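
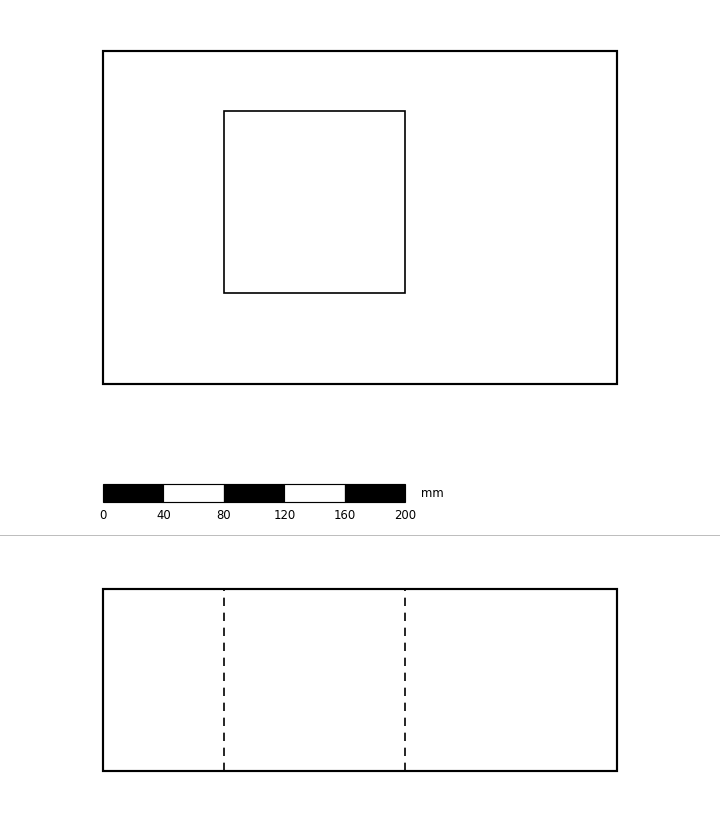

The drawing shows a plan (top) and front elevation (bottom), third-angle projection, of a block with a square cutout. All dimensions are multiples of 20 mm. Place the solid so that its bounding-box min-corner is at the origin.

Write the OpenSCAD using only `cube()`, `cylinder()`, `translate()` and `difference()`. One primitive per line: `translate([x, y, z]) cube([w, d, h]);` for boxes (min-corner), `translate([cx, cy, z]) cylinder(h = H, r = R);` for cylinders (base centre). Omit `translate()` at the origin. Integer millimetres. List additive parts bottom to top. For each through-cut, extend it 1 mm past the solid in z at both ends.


difference() {
  cube([340, 220, 120]);
  translate([80, 60, -1]) cube([120, 120, 122]);
}


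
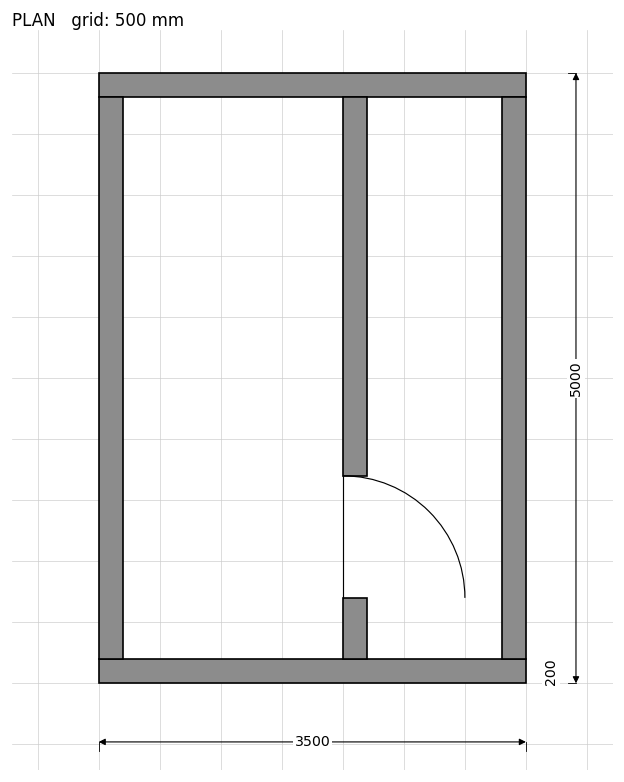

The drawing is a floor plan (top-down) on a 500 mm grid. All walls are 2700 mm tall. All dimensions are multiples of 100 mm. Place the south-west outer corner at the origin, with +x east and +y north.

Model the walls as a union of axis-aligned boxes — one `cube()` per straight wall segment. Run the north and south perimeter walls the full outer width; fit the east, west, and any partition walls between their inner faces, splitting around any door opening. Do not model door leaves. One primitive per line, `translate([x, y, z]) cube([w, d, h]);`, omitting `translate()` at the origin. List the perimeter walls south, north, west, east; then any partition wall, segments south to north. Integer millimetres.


cube([3500, 200, 2700]);
translate([0, 4800, 0]) cube([3500, 200, 2700]);
translate([0, 200, 0]) cube([200, 4600, 2700]);
translate([3300, 200, 0]) cube([200, 4600, 2700]);
translate([2000, 200, 0]) cube([200, 500, 2700]);
translate([2000, 1700, 0]) cube([200, 3100, 2700]);


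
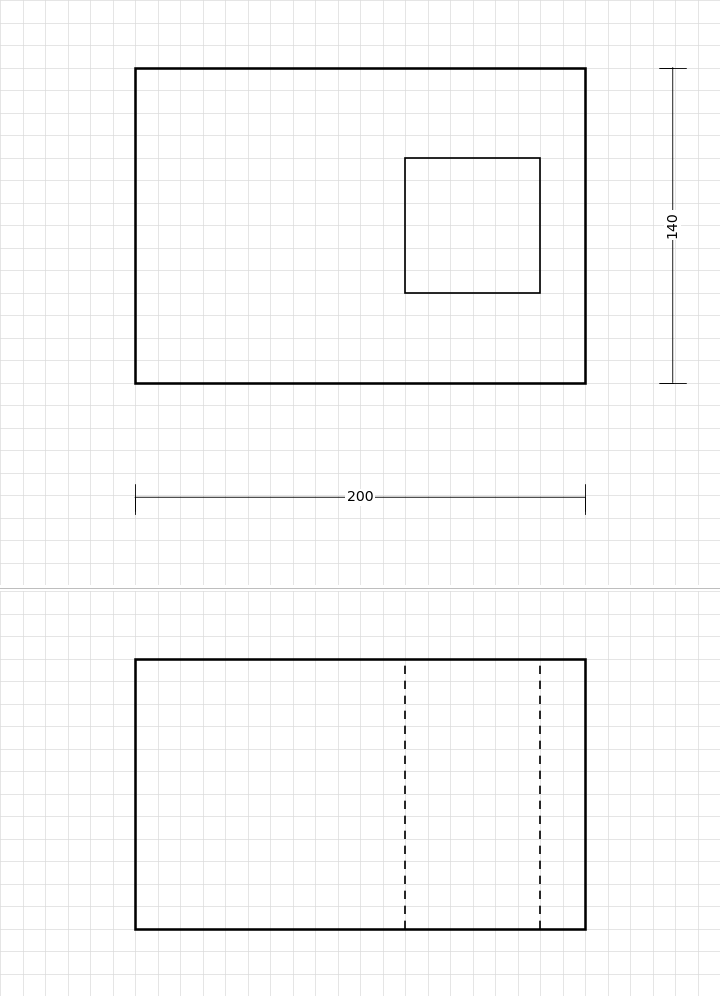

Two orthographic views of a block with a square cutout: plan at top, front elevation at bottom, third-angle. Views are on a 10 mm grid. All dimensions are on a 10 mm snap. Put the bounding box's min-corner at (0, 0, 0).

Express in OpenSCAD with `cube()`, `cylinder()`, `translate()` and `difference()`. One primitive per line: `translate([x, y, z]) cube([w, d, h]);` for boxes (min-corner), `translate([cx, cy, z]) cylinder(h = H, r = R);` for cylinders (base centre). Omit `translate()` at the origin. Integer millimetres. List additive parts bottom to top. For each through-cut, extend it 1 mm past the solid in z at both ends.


difference() {
  cube([200, 140, 120]);
  translate([120, 40, -1]) cube([60, 60, 122]);
}


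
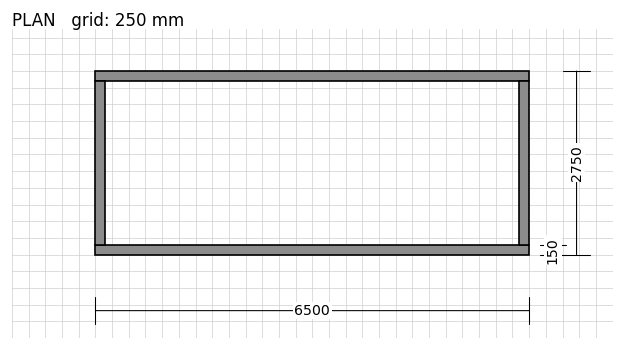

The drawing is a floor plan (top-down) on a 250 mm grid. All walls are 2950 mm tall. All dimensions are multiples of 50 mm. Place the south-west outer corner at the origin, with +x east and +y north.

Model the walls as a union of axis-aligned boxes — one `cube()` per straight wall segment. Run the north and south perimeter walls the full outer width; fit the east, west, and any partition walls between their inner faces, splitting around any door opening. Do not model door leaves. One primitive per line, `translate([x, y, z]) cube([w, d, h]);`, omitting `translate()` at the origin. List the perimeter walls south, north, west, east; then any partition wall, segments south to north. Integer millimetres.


cube([6500, 150, 2950]);
translate([0, 2600, 0]) cube([6500, 150, 2950]);
translate([0, 150, 0]) cube([150, 2450, 2950]);
translate([6350, 150, 0]) cube([150, 2450, 2950]);


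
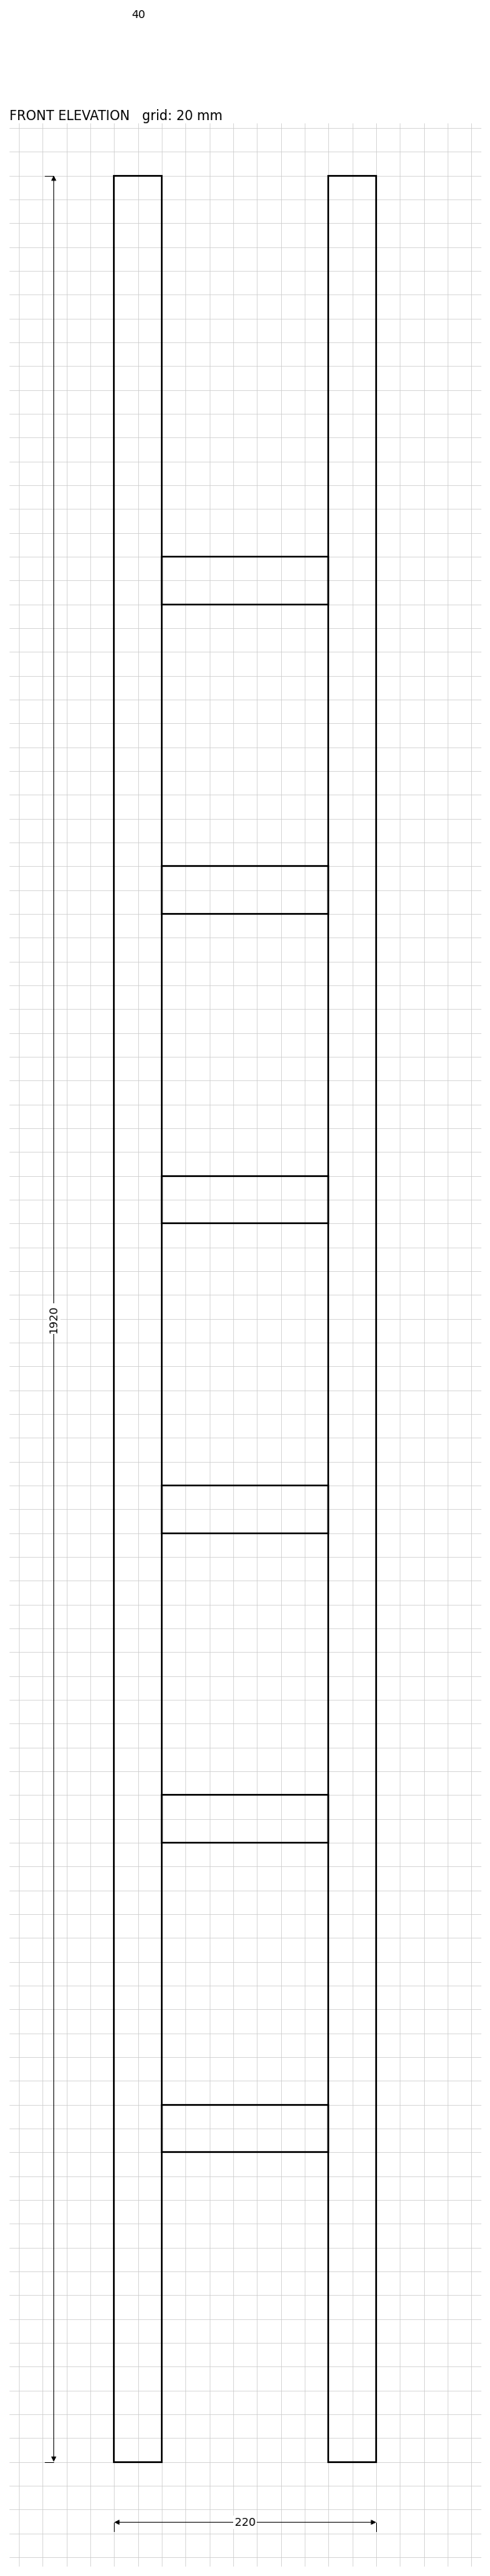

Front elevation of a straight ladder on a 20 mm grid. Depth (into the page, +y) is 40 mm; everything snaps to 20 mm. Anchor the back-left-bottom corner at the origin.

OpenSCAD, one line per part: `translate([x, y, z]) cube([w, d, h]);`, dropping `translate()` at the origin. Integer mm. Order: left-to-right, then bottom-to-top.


cube([40, 40, 1920]);
translate([40, 0, 260]) cube([140, 40, 40]);
translate([40, 0, 520]) cube([140, 40, 40]);
translate([40, 0, 780]) cube([140, 40, 40]);
translate([40, 0, 1040]) cube([140, 40, 40]);
translate([40, 0, 1300]) cube([140, 40, 40]);
translate([40, 0, 1560]) cube([140, 40, 40]);
translate([180, 0, 0]) cube([40, 40, 1920]);


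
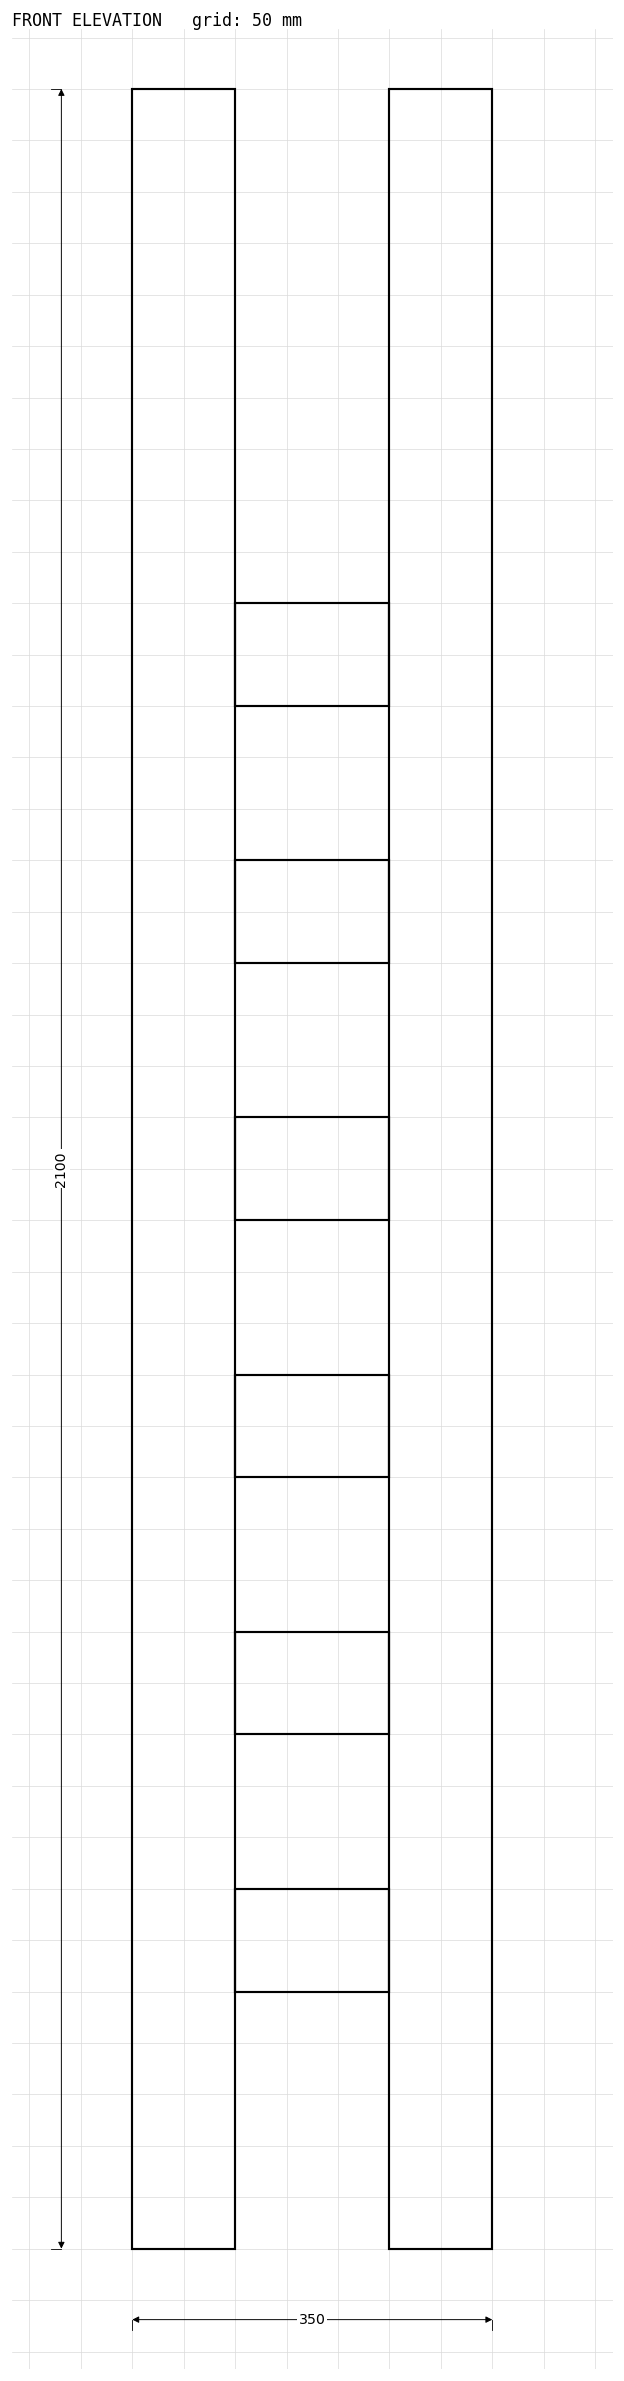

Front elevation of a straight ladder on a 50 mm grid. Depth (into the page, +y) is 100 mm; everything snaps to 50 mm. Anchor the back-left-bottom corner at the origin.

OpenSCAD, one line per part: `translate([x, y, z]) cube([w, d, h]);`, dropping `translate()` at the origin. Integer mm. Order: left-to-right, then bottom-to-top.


cube([100, 100, 2100]);
translate([100, 0, 250]) cube([150, 100, 100]);
translate([100, 0, 500]) cube([150, 100, 100]);
translate([100, 0, 750]) cube([150, 100, 100]);
translate([100, 0, 1000]) cube([150, 100, 100]);
translate([100, 0, 1250]) cube([150, 100, 100]);
translate([100, 0, 1500]) cube([150, 100, 100]);
translate([250, 0, 0]) cube([100, 100, 2100]);


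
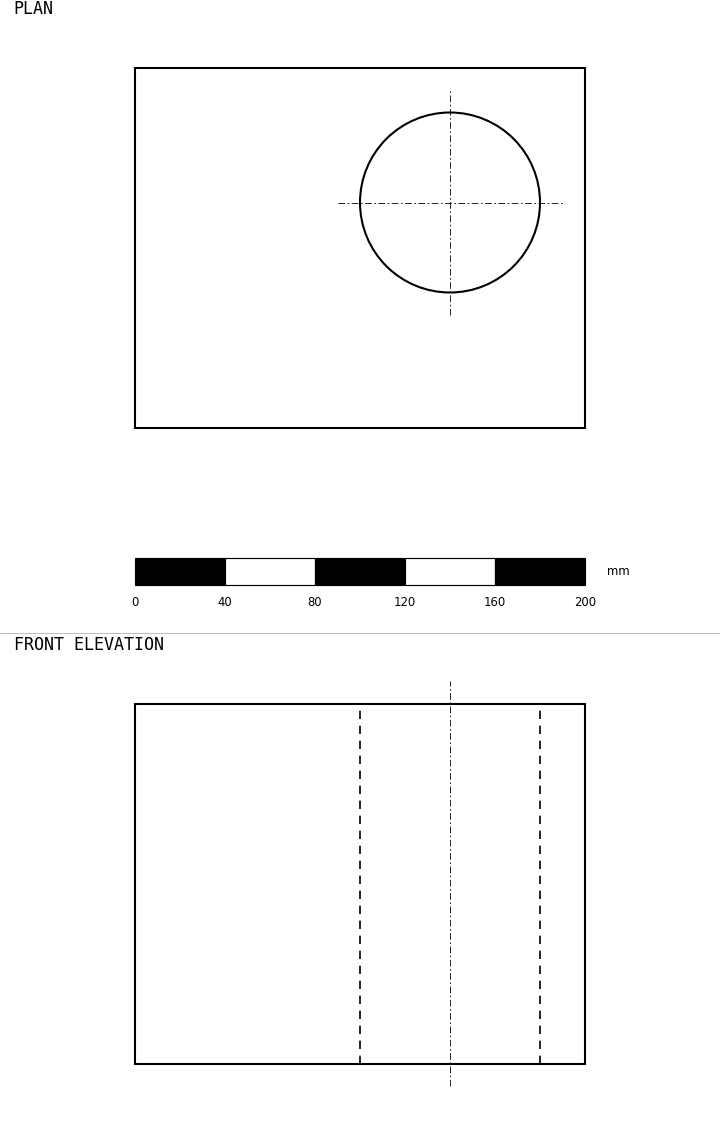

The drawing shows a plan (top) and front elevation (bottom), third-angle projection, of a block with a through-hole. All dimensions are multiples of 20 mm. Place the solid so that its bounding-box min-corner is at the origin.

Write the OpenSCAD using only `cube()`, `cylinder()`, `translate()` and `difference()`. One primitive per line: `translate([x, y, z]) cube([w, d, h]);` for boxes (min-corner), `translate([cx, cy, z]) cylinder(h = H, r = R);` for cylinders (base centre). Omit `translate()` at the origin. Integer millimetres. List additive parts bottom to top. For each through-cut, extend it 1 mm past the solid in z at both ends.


difference() {
  cube([200, 160, 160]);
  translate([140, 100, -1]) cylinder(h = 162, r = 40);
}


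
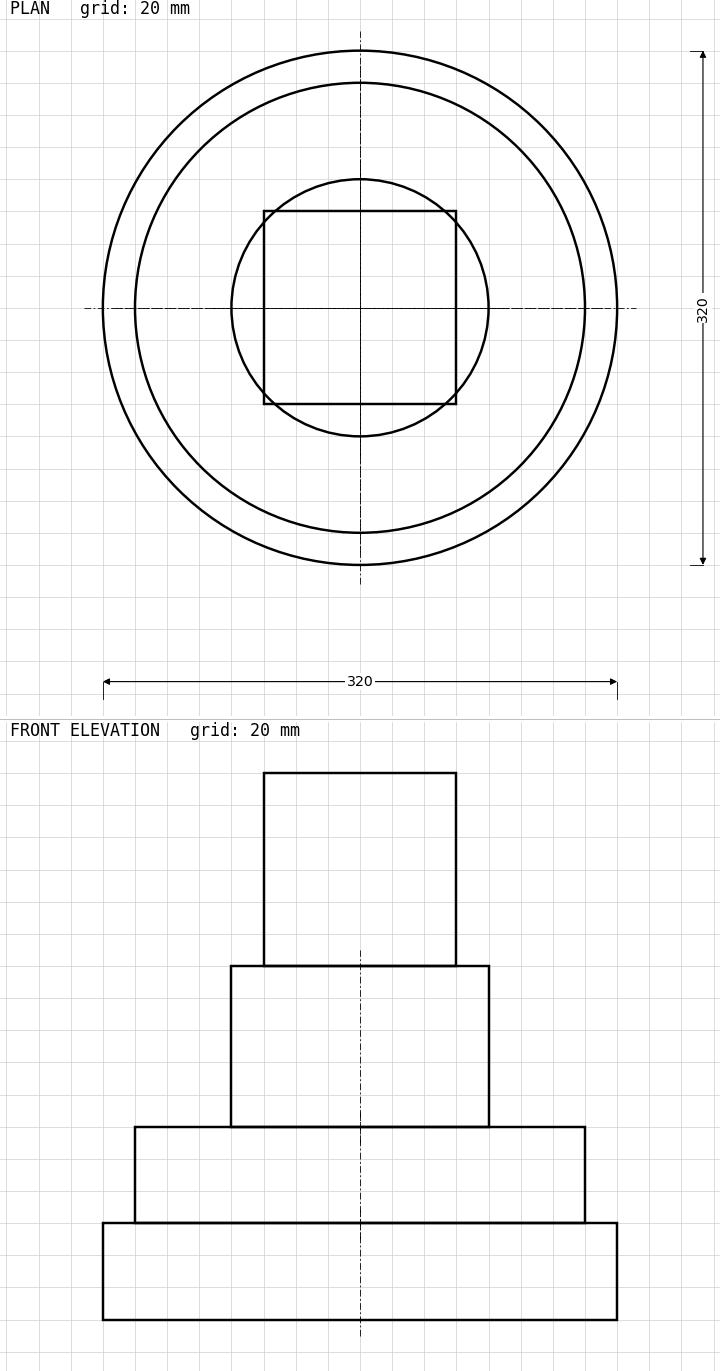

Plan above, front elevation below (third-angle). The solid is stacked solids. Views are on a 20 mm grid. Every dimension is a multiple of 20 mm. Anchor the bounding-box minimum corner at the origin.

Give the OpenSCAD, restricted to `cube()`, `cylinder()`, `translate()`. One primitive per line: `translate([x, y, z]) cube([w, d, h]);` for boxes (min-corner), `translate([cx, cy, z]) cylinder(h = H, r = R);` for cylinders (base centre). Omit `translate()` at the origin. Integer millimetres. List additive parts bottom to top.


translate([160, 160, 0]) cylinder(h = 60, r = 160);
translate([160, 160, 60]) cylinder(h = 60, r = 140);
translate([160, 160, 120]) cylinder(h = 100, r = 80);
translate([100, 100, 220]) cube([120, 120, 120]);


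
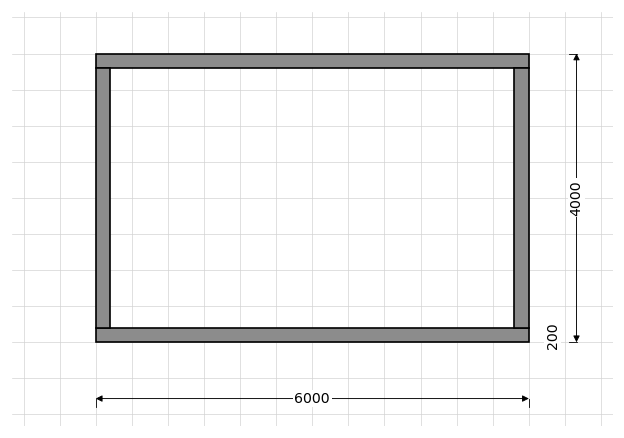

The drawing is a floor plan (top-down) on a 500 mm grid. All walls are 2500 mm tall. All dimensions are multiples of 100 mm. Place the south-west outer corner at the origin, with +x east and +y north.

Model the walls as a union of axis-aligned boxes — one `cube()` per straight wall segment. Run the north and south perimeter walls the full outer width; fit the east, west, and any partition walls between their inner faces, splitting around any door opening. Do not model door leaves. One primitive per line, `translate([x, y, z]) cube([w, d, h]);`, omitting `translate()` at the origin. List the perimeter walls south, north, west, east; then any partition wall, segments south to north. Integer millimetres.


cube([6000, 200, 2500]);
translate([0, 3800, 0]) cube([6000, 200, 2500]);
translate([0, 200, 0]) cube([200, 3600, 2500]);
translate([5800, 200, 0]) cube([200, 3600, 2500]);


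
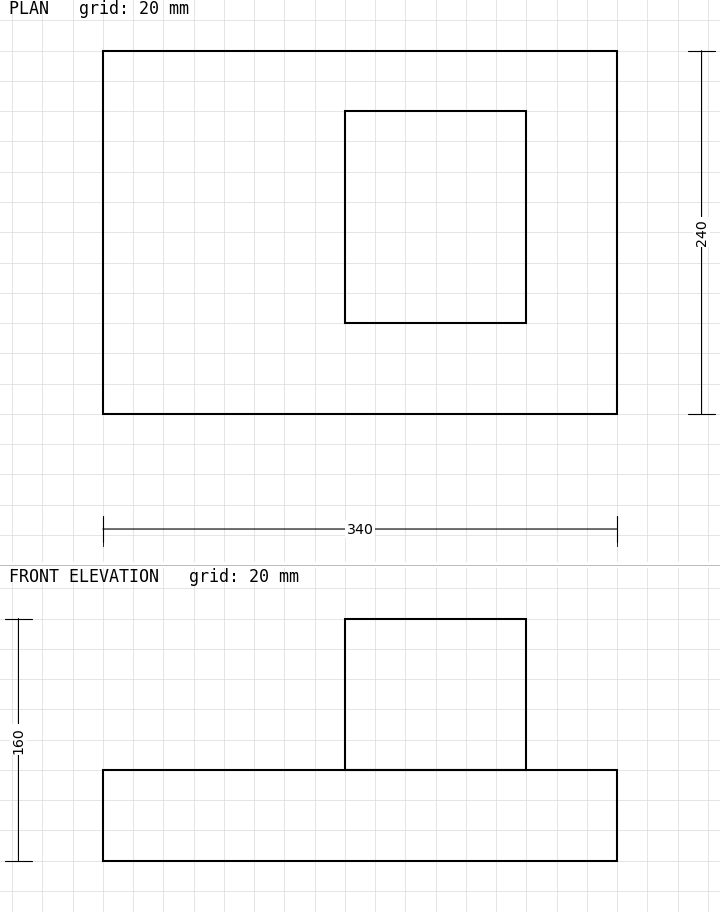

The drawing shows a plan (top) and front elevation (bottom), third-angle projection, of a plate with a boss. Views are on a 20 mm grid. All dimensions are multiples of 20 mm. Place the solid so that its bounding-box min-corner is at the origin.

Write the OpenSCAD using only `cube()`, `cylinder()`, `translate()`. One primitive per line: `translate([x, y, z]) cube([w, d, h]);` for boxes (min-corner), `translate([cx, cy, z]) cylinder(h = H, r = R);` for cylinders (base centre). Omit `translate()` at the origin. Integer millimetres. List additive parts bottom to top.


cube([340, 240, 60]);
translate([160, 60, 60]) cube([120, 140, 100]);


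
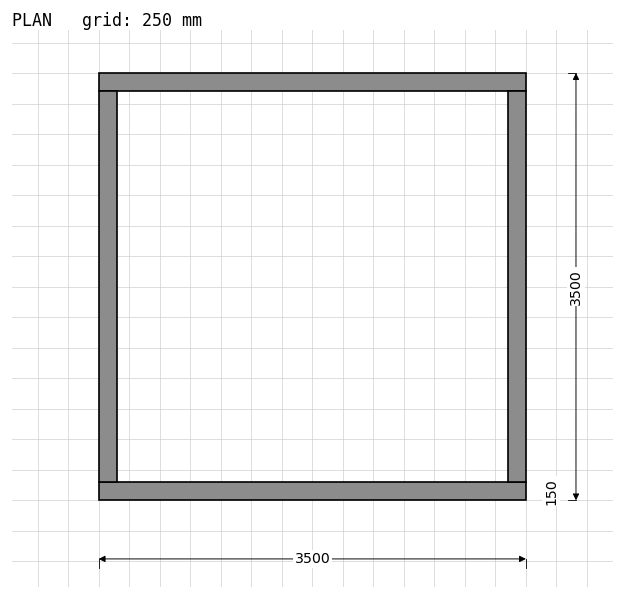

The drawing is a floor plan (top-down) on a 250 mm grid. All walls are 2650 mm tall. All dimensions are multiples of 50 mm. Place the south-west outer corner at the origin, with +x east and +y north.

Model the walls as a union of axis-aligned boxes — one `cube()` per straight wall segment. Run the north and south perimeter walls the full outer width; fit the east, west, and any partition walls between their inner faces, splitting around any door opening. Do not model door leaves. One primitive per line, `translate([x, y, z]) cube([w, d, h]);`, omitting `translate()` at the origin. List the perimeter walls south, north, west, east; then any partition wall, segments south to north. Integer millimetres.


cube([3500, 150, 2650]);
translate([0, 3350, 0]) cube([3500, 150, 2650]);
translate([0, 150, 0]) cube([150, 3200, 2650]);
translate([3350, 150, 0]) cube([150, 3200, 2650]);


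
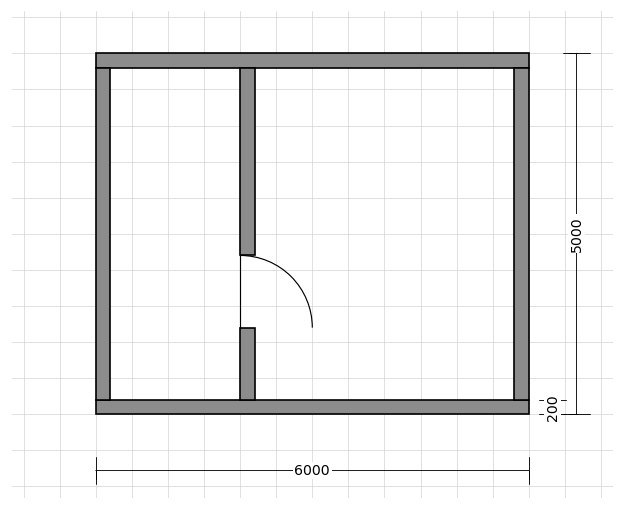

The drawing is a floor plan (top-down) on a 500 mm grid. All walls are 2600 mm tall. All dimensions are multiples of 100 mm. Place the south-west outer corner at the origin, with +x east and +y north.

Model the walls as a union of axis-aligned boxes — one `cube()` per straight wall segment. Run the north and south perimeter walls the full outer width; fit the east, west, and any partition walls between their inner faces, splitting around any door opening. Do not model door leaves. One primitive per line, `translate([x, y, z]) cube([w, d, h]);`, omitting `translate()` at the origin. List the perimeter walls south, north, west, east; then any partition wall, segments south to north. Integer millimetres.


cube([6000, 200, 2600]);
translate([0, 4800, 0]) cube([6000, 200, 2600]);
translate([0, 200, 0]) cube([200, 4600, 2600]);
translate([5800, 200, 0]) cube([200, 4600, 2600]);
translate([2000, 200, 0]) cube([200, 1000, 2600]);
translate([2000, 2200, 0]) cube([200, 2600, 2600]);


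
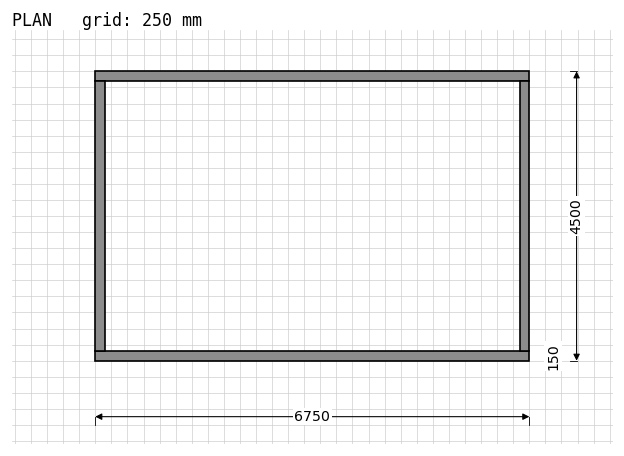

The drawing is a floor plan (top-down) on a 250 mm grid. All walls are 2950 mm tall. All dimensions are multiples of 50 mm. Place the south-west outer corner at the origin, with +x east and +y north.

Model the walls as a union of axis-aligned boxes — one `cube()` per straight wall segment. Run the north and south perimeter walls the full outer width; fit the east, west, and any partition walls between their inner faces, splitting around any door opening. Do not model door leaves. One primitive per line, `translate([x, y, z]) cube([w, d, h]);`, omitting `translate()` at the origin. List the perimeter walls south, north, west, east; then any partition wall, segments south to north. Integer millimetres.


cube([6750, 150, 2950]);
translate([0, 4350, 0]) cube([6750, 150, 2950]);
translate([0, 150, 0]) cube([150, 4200, 2950]);
translate([6600, 150, 0]) cube([150, 4200, 2950]);


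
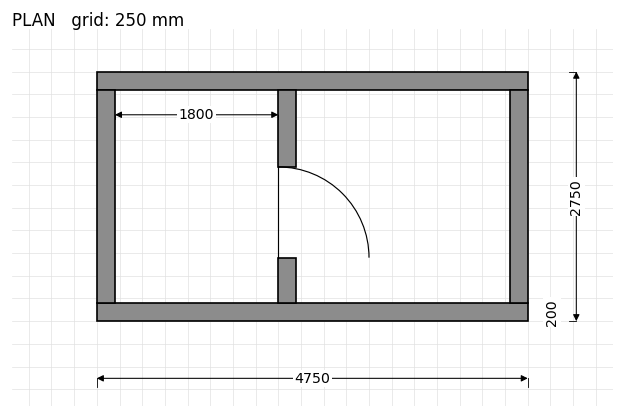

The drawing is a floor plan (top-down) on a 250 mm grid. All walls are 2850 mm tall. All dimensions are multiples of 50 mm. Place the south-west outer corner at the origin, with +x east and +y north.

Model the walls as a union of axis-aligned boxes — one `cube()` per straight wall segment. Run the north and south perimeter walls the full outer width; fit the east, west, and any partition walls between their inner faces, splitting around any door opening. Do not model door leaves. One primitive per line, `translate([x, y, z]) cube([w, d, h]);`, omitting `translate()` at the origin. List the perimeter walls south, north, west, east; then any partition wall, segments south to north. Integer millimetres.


cube([4750, 200, 2850]);
translate([0, 2550, 0]) cube([4750, 200, 2850]);
translate([0, 200, 0]) cube([200, 2350, 2850]);
translate([4550, 200, 0]) cube([200, 2350, 2850]);
translate([2000, 200, 0]) cube([200, 500, 2850]);
translate([2000, 1700, 0]) cube([200, 850, 2850]);


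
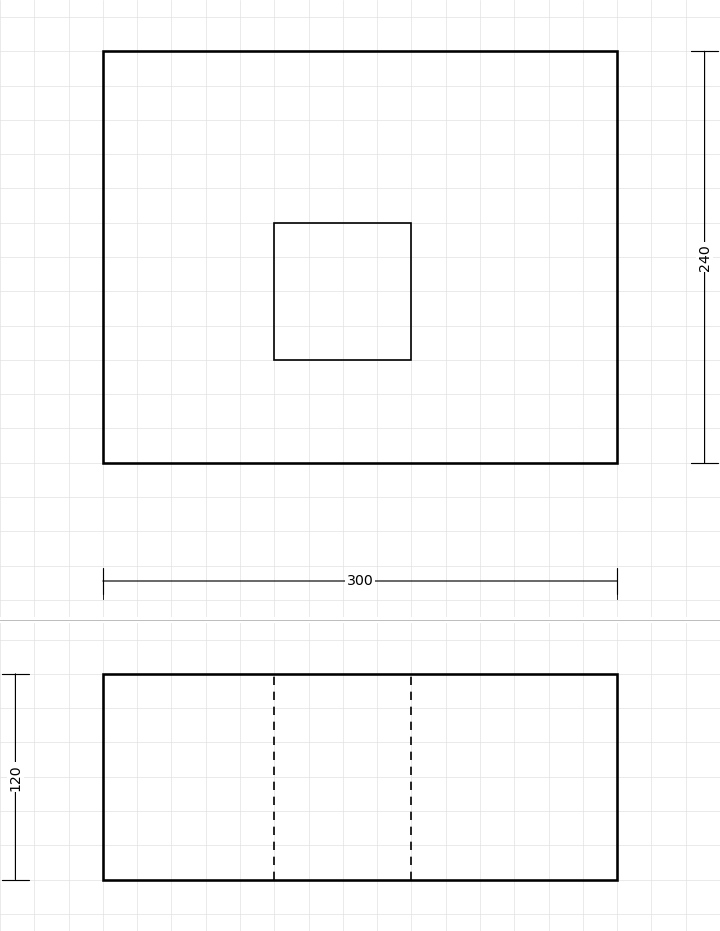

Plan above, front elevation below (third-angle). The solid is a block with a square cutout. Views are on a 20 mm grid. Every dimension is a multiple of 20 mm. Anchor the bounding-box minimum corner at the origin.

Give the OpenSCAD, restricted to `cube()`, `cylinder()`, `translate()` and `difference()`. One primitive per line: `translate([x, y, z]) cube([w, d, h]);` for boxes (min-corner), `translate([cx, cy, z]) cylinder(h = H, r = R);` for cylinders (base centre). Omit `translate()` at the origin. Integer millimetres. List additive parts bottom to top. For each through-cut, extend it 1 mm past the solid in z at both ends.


difference() {
  cube([300, 240, 120]);
  translate([100, 60, -1]) cube([80, 80, 122]);
}


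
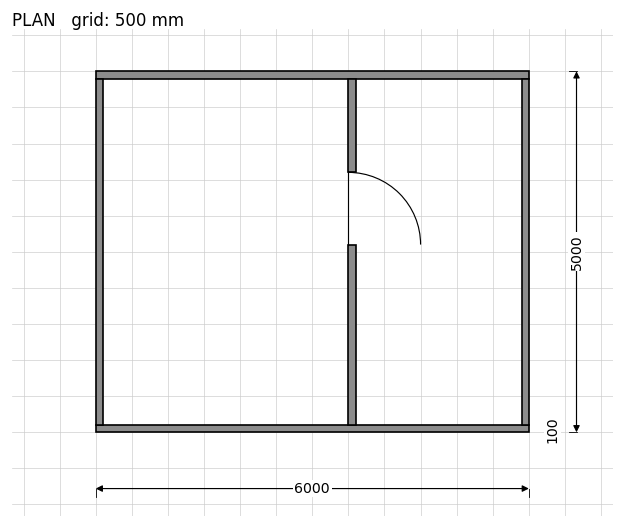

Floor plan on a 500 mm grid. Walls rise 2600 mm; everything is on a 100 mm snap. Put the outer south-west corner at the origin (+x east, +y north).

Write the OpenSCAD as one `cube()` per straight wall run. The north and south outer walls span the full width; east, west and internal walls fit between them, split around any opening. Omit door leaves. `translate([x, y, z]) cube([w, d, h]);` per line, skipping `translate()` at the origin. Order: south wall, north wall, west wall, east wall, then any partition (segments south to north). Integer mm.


cube([6000, 100, 2600]);
translate([0, 4900, 0]) cube([6000, 100, 2600]);
translate([0, 100, 0]) cube([100, 4800, 2600]);
translate([5900, 100, 0]) cube([100, 4800, 2600]);
translate([3500, 100, 0]) cube([100, 2500, 2600]);
translate([3500, 3600, 0]) cube([100, 1300, 2600]);


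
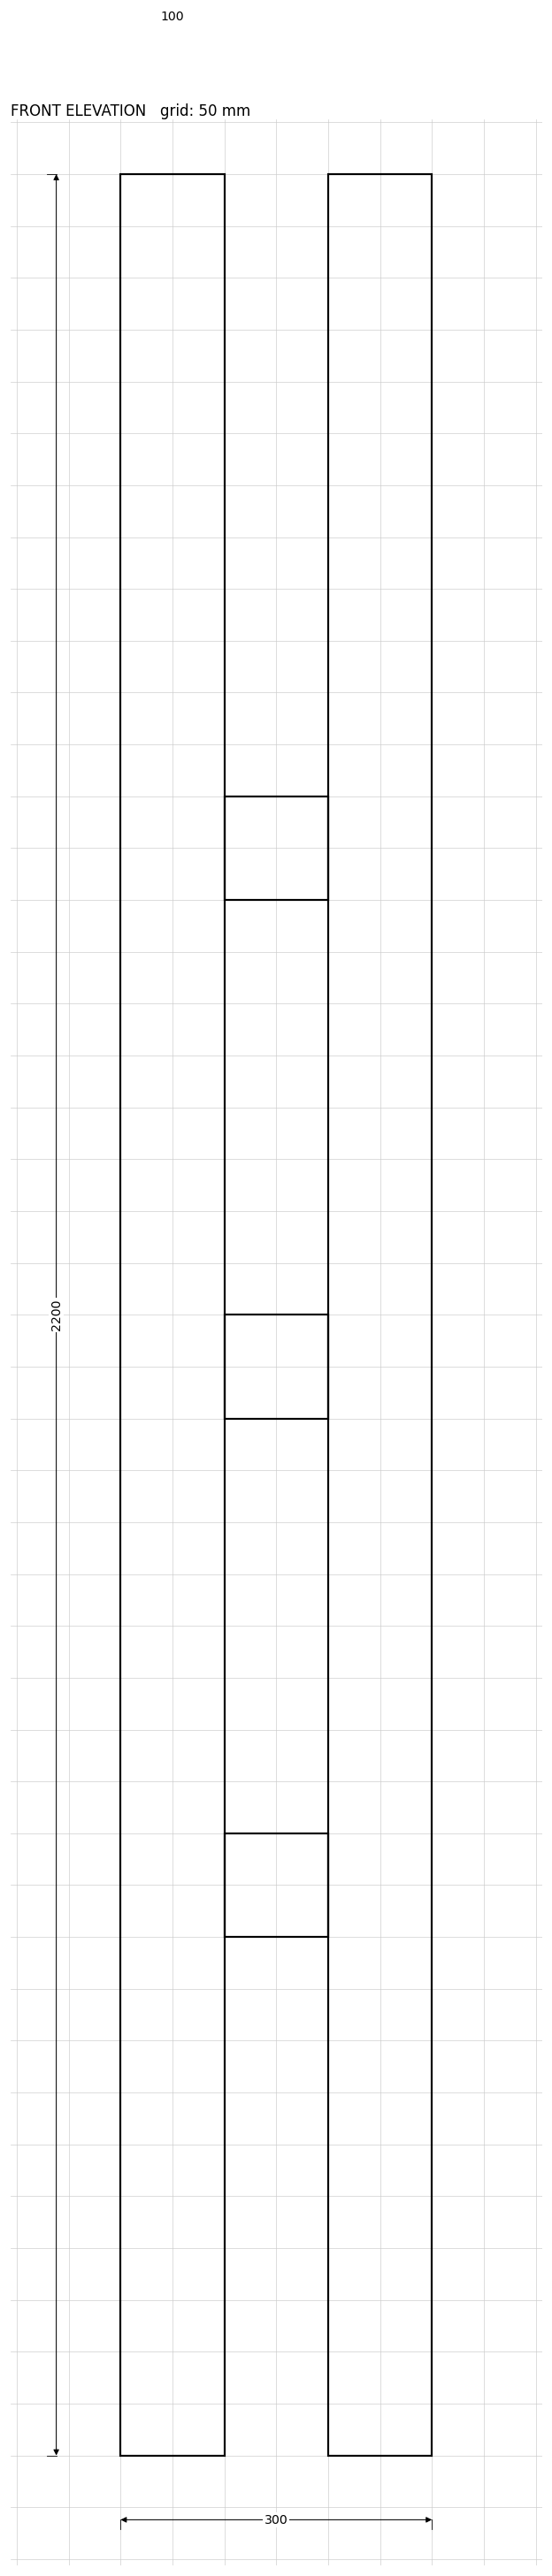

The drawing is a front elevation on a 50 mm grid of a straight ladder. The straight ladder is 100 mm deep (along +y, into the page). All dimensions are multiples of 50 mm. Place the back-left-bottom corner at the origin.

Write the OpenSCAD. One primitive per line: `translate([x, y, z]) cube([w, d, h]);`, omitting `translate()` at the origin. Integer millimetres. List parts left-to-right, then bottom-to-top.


cube([100, 100, 2200]);
translate([100, 0, 500]) cube([100, 100, 100]);
translate([100, 0, 1000]) cube([100, 100, 100]);
translate([100, 0, 1500]) cube([100, 100, 100]);
translate([200, 0, 0]) cube([100, 100, 2200]);


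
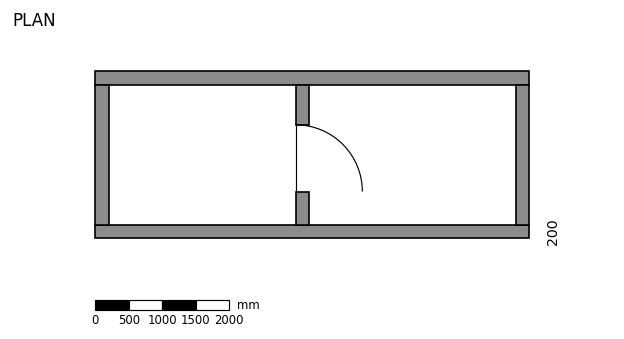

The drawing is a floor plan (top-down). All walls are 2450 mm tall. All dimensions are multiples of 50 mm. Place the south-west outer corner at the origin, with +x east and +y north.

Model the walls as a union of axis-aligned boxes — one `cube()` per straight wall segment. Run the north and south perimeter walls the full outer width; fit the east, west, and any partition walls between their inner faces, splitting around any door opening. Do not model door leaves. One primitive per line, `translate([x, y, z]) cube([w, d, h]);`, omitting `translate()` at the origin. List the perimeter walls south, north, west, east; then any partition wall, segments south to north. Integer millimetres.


cube([6500, 200, 2450]);
translate([0, 2300, 0]) cube([6500, 200, 2450]);
translate([0, 200, 0]) cube([200, 2100, 2450]);
translate([6300, 200, 0]) cube([200, 2100, 2450]);
translate([3000, 200, 0]) cube([200, 500, 2450]);
translate([3000, 1700, 0]) cube([200, 600, 2450]);


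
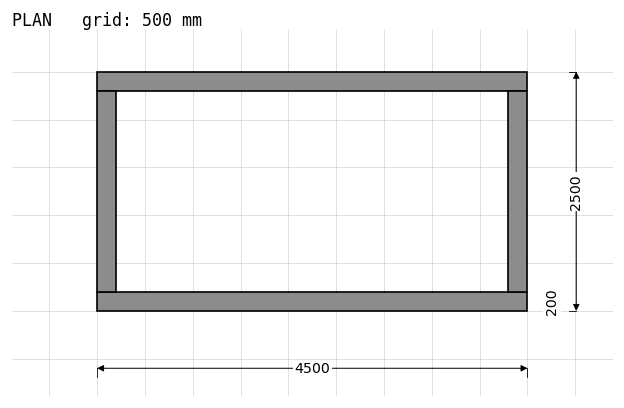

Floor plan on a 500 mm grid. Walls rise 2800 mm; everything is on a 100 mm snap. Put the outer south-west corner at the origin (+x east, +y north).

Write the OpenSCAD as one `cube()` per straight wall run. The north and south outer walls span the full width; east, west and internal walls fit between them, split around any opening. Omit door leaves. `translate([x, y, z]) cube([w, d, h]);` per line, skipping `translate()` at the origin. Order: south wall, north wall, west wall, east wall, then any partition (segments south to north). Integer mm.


cube([4500, 200, 2800]);
translate([0, 2300, 0]) cube([4500, 200, 2800]);
translate([0, 200, 0]) cube([200, 2100, 2800]);
translate([4300, 200, 0]) cube([200, 2100, 2800]);


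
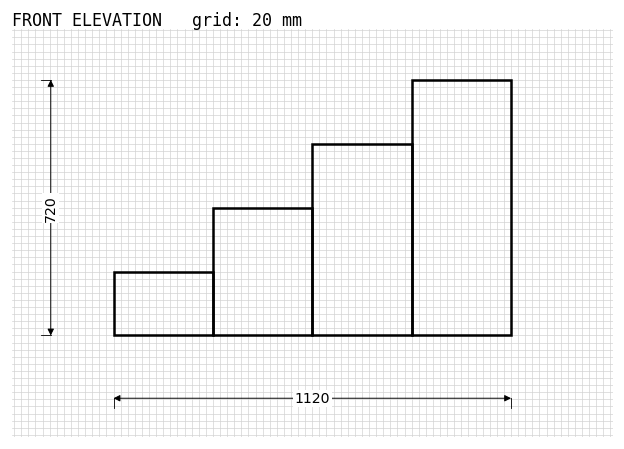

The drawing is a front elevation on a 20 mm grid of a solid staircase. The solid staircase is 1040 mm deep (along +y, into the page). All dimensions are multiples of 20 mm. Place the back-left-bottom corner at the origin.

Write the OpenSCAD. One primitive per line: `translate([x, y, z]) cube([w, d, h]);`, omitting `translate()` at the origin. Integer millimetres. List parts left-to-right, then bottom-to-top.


cube([280, 1040, 180]);
translate([280, 0, 0]) cube([280, 1040, 360]);
translate([560, 0, 0]) cube([280, 1040, 540]);
translate([840, 0, 0]) cube([280, 1040, 720]);


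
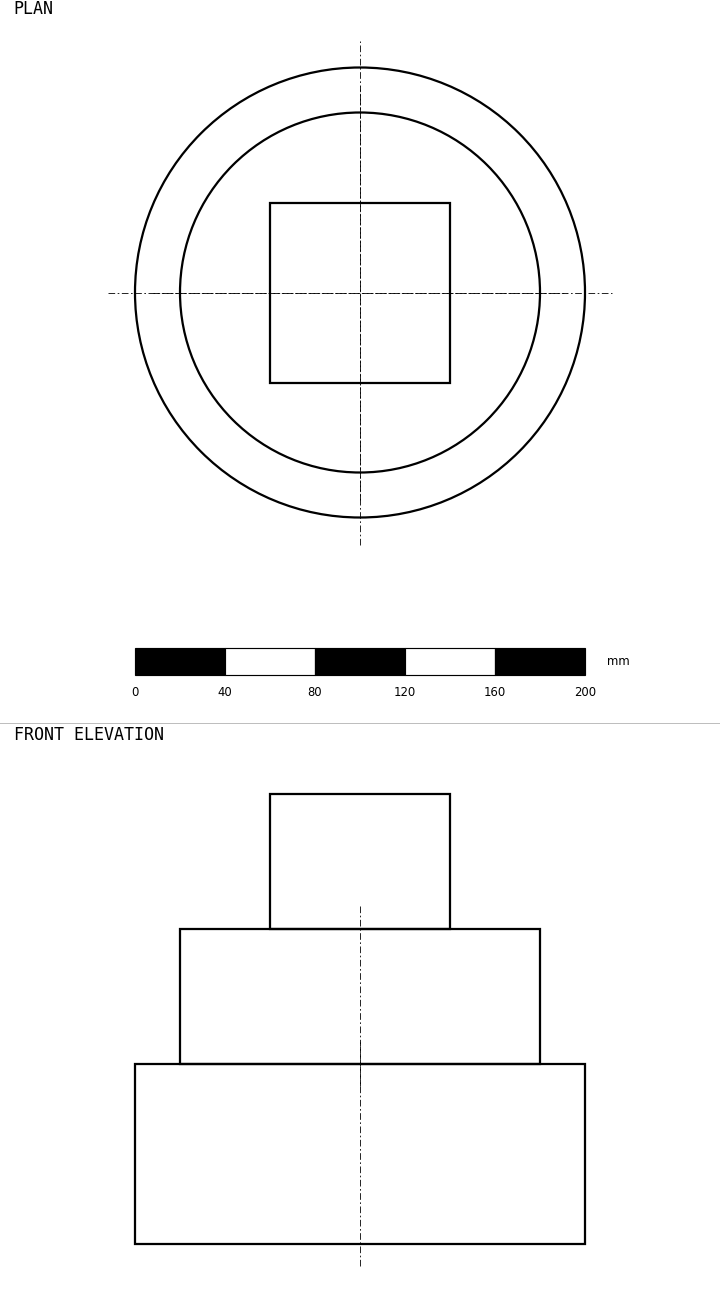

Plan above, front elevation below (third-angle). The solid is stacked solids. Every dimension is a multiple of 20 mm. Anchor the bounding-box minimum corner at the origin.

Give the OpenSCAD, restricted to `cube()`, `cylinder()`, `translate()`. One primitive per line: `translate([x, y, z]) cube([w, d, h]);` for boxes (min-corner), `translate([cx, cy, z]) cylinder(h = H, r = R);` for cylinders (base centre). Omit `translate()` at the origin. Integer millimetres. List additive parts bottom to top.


translate([100, 100, 0]) cylinder(h = 80, r = 100);
translate([100, 100, 80]) cylinder(h = 60, r = 80);
translate([60, 60, 140]) cube([80, 80, 60]);


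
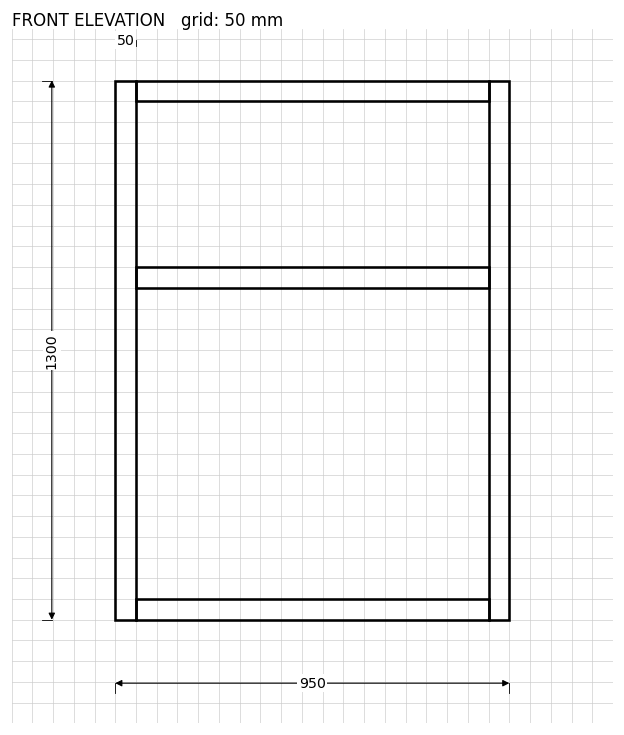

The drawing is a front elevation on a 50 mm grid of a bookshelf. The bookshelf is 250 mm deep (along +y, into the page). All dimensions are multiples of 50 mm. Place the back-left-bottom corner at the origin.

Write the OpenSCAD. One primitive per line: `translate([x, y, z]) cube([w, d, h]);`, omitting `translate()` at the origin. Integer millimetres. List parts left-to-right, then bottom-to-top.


cube([50, 250, 1300]);
translate([50, 0, 0]) cube([850, 250, 50]);
translate([50, 0, 800]) cube([850, 250, 50]);
translate([50, 0, 1250]) cube([850, 250, 50]);
translate([900, 0, 0]) cube([50, 250, 1300]);


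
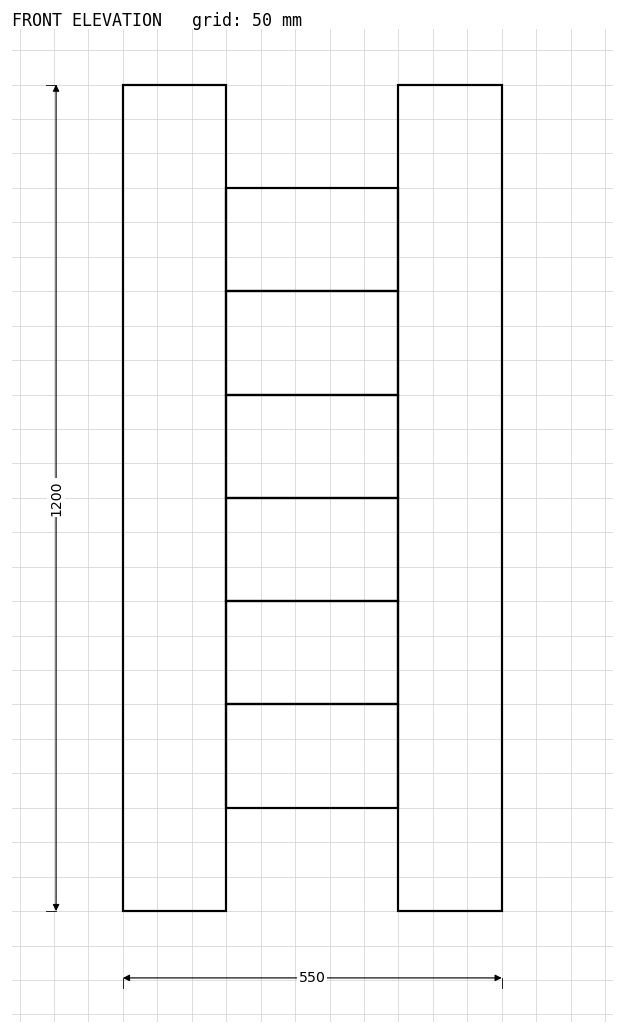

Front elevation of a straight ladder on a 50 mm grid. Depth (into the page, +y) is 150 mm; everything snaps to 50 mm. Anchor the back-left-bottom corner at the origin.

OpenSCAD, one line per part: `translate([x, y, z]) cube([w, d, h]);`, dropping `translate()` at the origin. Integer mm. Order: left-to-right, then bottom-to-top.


cube([150, 150, 1200]);
translate([150, 0, 150]) cube([250, 150, 150]);
translate([150, 0, 300]) cube([250, 150, 150]);
translate([150, 0, 450]) cube([250, 150, 150]);
translate([150, 0, 600]) cube([250, 150, 150]);
translate([150, 0, 750]) cube([250, 150, 150]);
translate([150, 0, 900]) cube([250, 150, 150]);
translate([400, 0, 0]) cube([150, 150, 1200]);


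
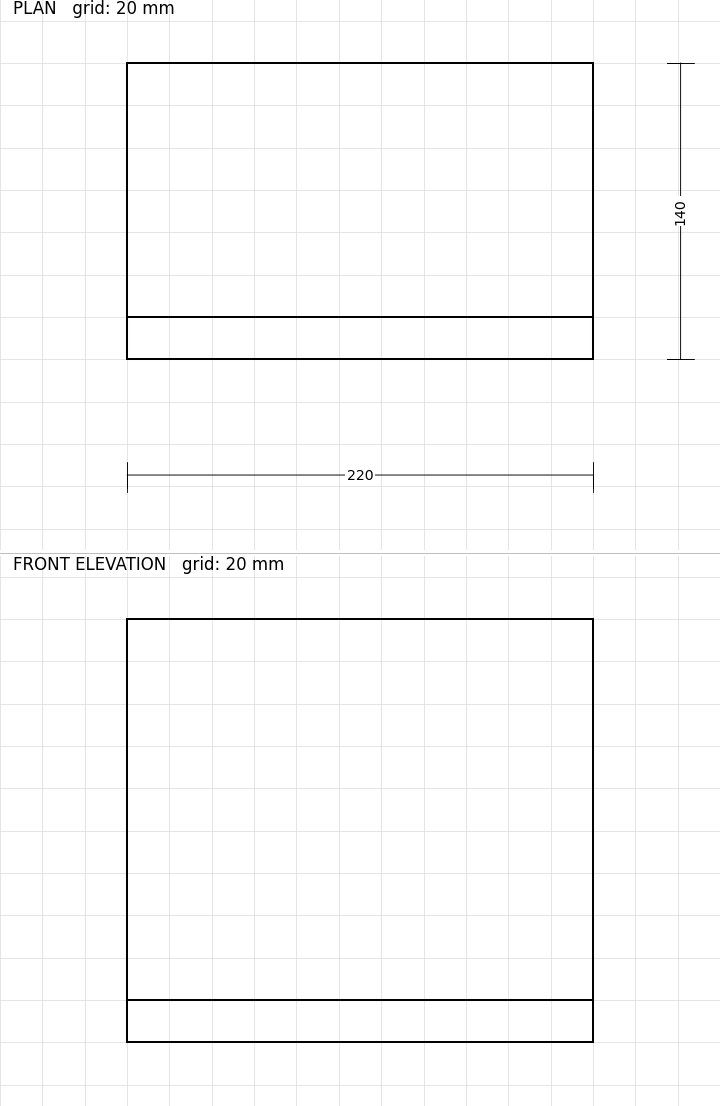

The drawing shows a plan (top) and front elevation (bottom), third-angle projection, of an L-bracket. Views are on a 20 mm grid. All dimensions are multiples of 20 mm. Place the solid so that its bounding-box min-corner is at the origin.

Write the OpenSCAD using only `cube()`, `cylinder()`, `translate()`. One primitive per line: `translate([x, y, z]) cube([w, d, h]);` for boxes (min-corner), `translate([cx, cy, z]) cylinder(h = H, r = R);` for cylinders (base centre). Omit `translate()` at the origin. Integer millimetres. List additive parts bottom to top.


cube([220, 140, 20]);
translate([0, 0, 20]) cube([220, 20, 180]);


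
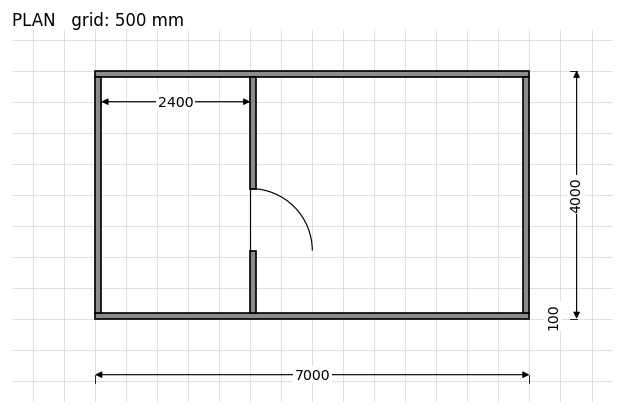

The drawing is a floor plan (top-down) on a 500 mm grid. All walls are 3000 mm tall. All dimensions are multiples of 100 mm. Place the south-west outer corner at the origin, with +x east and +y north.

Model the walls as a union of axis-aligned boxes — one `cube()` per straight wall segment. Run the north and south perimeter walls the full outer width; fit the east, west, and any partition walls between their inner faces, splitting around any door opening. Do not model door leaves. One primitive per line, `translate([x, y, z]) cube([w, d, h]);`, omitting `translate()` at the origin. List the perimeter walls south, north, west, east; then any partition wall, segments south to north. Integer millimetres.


cube([7000, 100, 3000]);
translate([0, 3900, 0]) cube([7000, 100, 3000]);
translate([0, 100, 0]) cube([100, 3800, 3000]);
translate([6900, 100, 0]) cube([100, 3800, 3000]);
translate([2500, 100, 0]) cube([100, 1000, 3000]);
translate([2500, 2100, 0]) cube([100, 1800, 3000]);


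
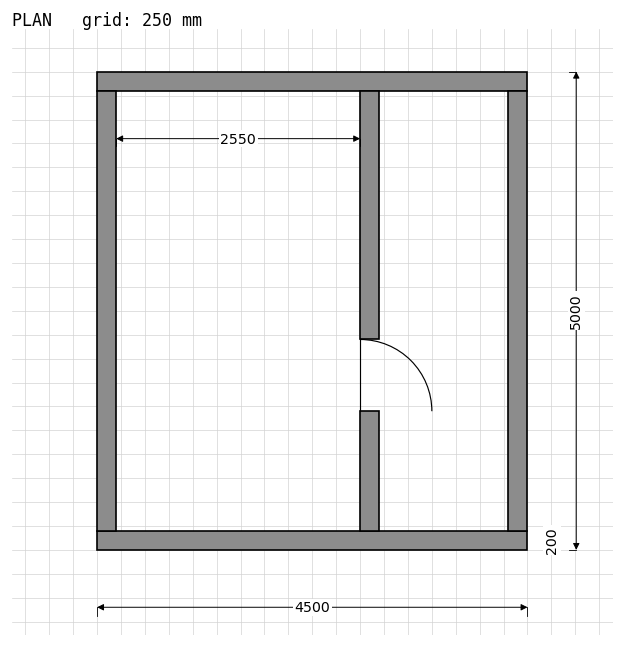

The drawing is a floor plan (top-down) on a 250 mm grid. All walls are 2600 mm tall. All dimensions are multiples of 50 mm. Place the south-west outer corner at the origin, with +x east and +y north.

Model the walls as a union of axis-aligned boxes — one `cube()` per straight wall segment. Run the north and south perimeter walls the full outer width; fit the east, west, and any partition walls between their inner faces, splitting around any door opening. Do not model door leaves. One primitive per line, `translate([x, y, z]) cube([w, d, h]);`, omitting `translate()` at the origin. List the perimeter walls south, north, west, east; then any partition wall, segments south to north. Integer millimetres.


cube([4500, 200, 2600]);
translate([0, 4800, 0]) cube([4500, 200, 2600]);
translate([0, 200, 0]) cube([200, 4600, 2600]);
translate([4300, 200, 0]) cube([200, 4600, 2600]);
translate([2750, 200, 0]) cube([200, 1250, 2600]);
translate([2750, 2200, 0]) cube([200, 2600, 2600]);


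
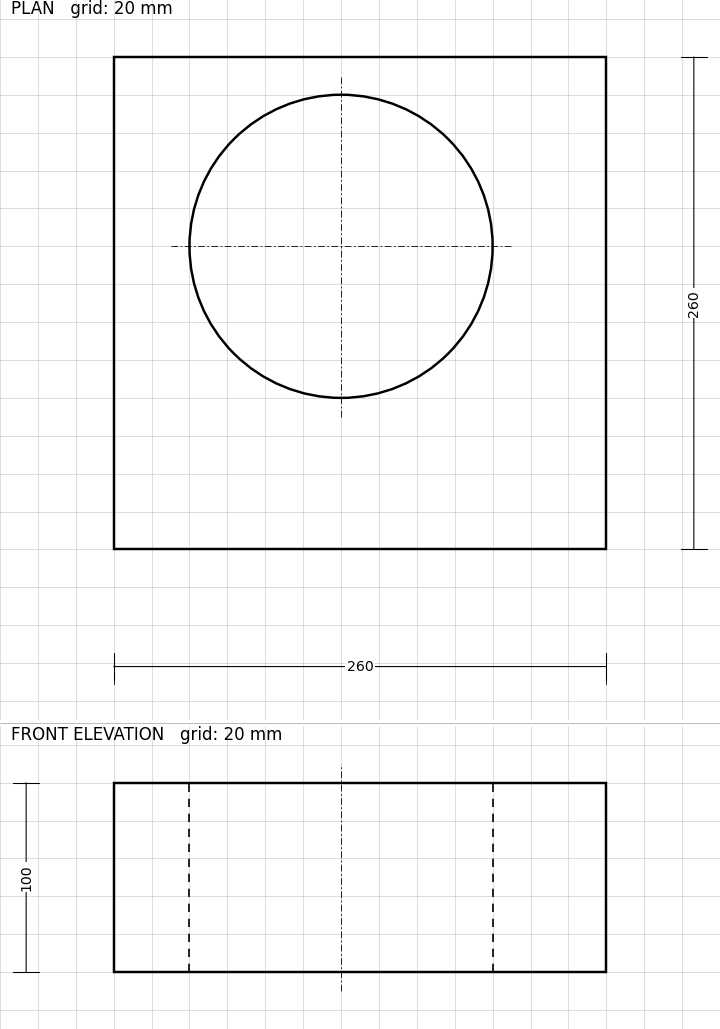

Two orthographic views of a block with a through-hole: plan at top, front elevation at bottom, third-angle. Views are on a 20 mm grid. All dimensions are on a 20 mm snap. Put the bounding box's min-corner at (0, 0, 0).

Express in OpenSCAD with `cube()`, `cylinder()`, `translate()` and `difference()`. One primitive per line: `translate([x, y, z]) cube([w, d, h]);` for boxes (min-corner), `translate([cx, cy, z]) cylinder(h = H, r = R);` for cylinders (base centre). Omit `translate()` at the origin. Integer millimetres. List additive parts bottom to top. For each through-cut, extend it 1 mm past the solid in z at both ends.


difference() {
  cube([260, 260, 100]);
  translate([120, 160, -1]) cylinder(h = 102, r = 80);
}


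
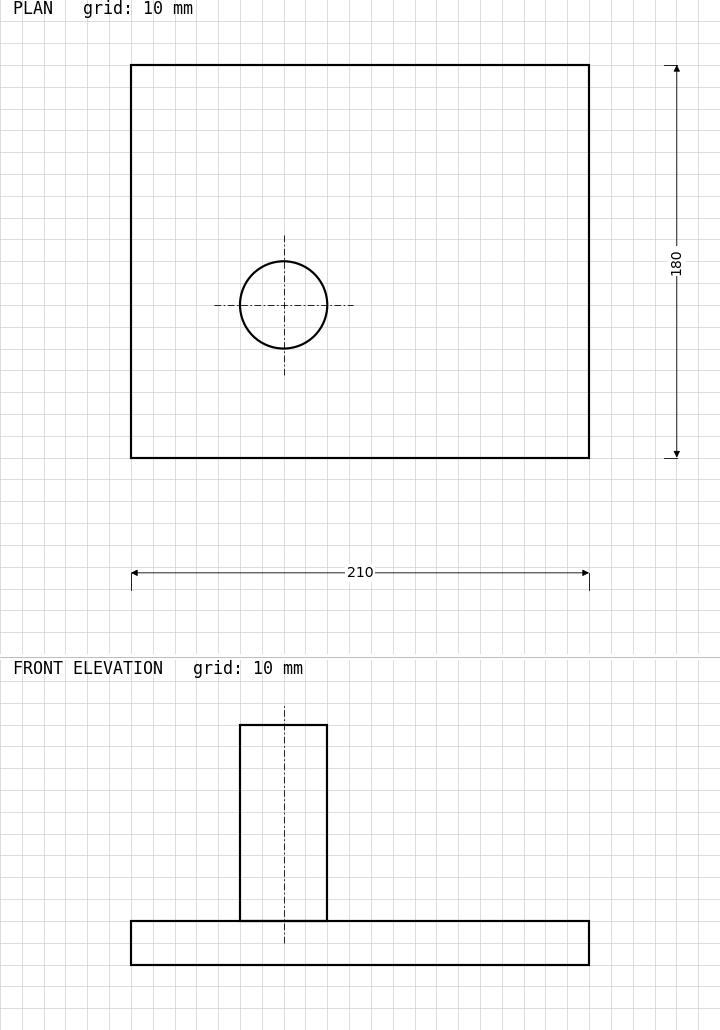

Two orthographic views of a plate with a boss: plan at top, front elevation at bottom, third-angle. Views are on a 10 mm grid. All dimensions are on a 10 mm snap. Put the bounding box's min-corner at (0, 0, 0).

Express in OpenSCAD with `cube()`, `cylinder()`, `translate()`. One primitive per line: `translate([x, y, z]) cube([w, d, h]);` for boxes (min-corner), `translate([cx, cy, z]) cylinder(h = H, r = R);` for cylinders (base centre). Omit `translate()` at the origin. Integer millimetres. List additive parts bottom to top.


cube([210, 180, 20]);
translate([70, 70, 20]) cylinder(h = 90, r = 20);


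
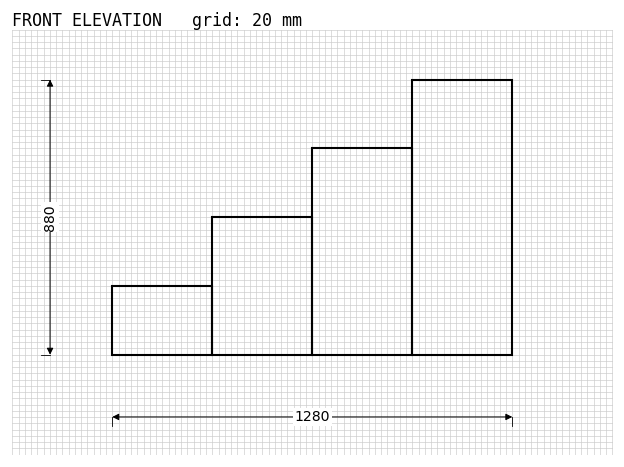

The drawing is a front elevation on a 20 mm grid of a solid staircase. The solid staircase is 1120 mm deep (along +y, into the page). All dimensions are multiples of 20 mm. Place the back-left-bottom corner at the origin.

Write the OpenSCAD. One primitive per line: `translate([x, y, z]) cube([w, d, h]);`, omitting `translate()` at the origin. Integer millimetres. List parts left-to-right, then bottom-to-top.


cube([320, 1120, 220]);
translate([320, 0, 0]) cube([320, 1120, 440]);
translate([640, 0, 0]) cube([320, 1120, 660]);
translate([960, 0, 0]) cube([320, 1120, 880]);


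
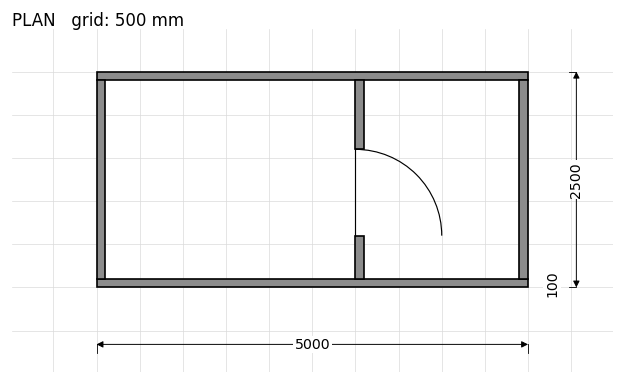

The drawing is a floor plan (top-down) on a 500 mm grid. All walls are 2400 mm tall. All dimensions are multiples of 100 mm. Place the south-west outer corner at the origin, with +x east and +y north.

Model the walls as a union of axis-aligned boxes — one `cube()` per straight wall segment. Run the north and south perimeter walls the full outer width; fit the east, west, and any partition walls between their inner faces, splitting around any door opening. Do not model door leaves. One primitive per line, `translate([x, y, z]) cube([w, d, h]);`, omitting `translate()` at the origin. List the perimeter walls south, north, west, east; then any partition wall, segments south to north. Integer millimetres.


cube([5000, 100, 2400]);
translate([0, 2400, 0]) cube([5000, 100, 2400]);
translate([0, 100, 0]) cube([100, 2300, 2400]);
translate([4900, 100, 0]) cube([100, 2300, 2400]);
translate([3000, 100, 0]) cube([100, 500, 2400]);
translate([3000, 1600, 0]) cube([100, 800, 2400]);


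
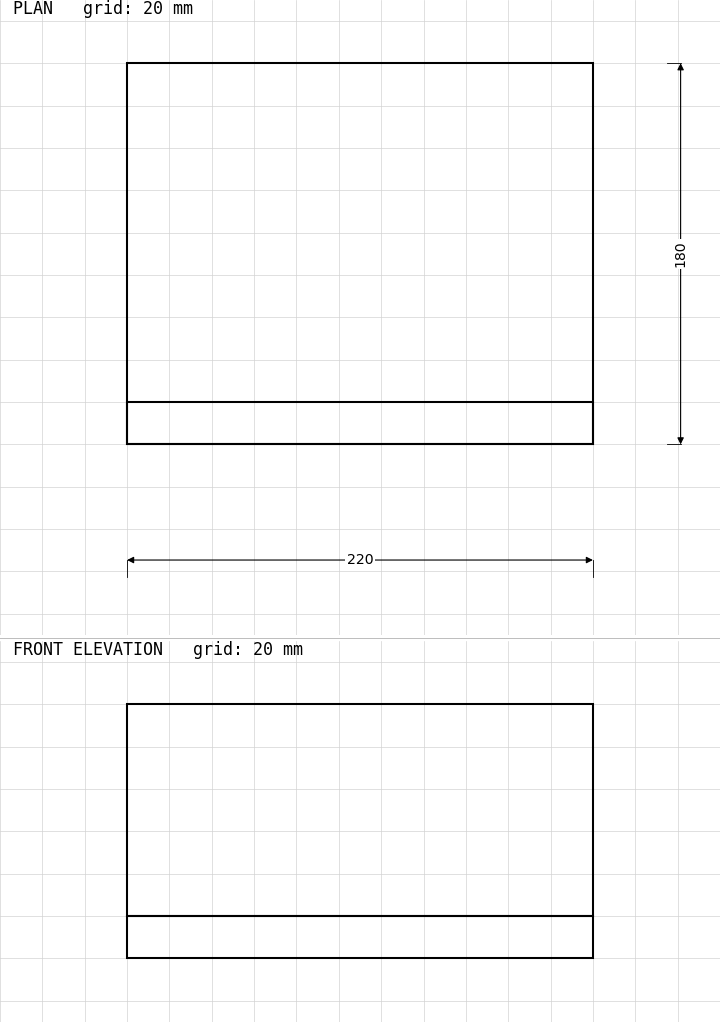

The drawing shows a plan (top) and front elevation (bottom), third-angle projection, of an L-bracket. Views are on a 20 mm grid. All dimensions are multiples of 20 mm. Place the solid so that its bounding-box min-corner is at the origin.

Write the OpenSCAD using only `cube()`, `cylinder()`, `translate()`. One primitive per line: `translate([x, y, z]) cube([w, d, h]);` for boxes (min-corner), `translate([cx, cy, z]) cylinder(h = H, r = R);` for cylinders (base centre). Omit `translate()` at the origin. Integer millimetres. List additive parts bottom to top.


cube([220, 180, 20]);
translate([0, 0, 20]) cube([220, 20, 100]);


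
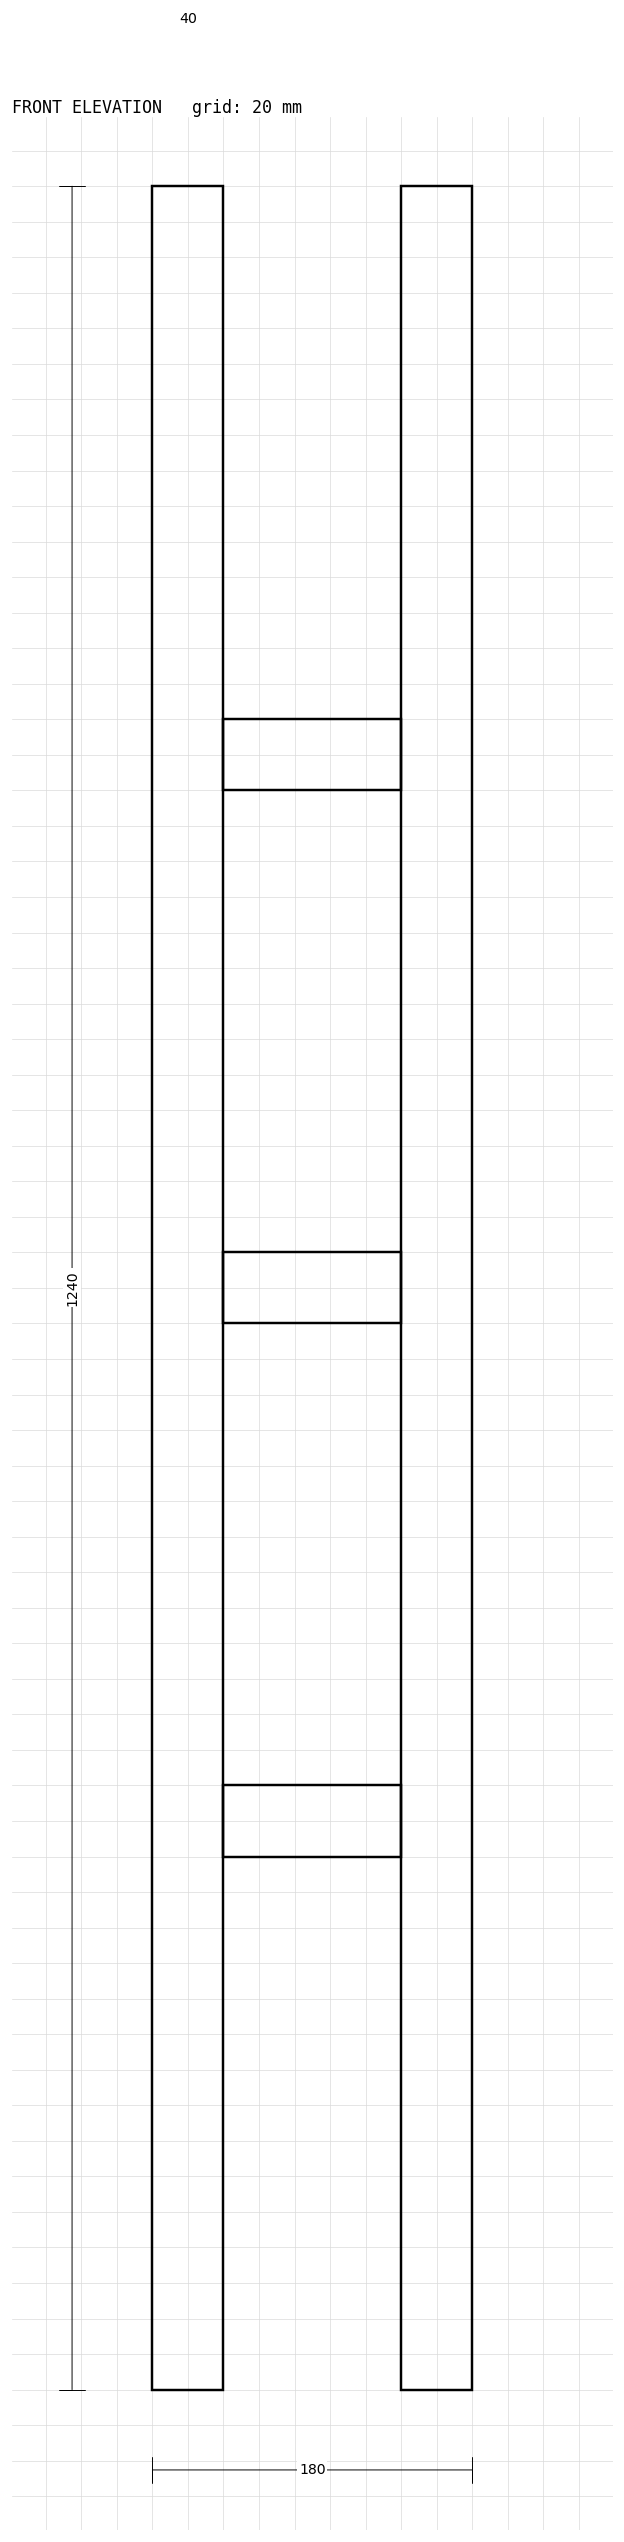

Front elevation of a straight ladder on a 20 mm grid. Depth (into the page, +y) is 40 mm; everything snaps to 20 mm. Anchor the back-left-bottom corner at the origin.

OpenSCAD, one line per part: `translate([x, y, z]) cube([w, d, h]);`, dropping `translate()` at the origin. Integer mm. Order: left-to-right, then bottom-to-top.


cube([40, 40, 1240]);
translate([40, 0, 300]) cube([100, 40, 40]);
translate([40, 0, 600]) cube([100, 40, 40]);
translate([40, 0, 900]) cube([100, 40, 40]);
translate([140, 0, 0]) cube([40, 40, 1240]);


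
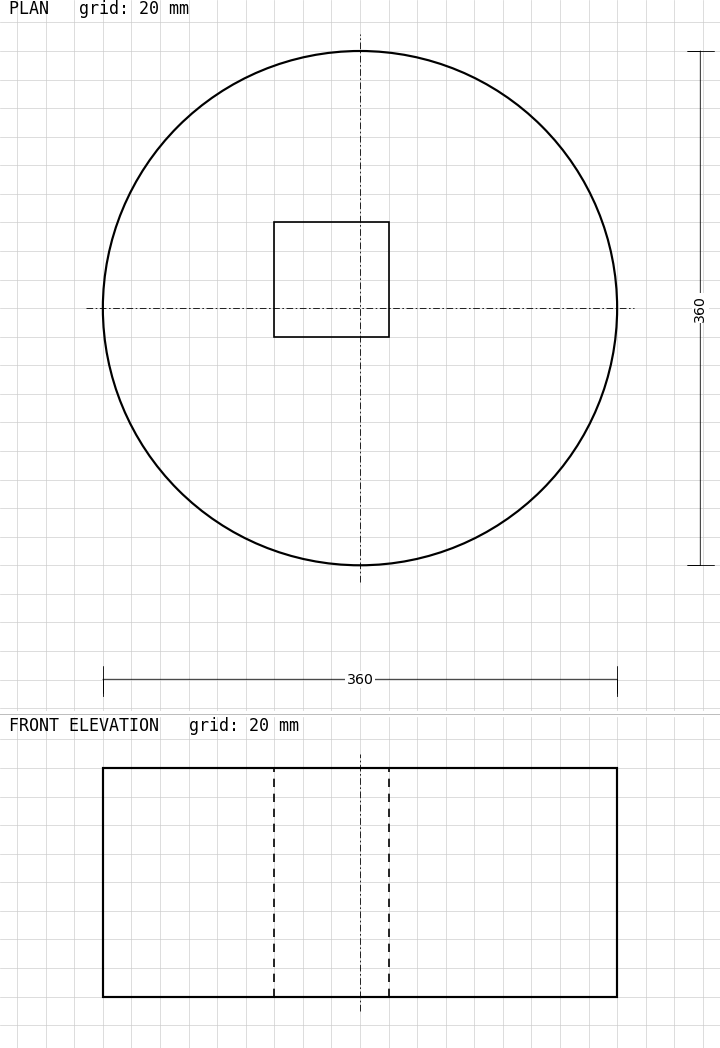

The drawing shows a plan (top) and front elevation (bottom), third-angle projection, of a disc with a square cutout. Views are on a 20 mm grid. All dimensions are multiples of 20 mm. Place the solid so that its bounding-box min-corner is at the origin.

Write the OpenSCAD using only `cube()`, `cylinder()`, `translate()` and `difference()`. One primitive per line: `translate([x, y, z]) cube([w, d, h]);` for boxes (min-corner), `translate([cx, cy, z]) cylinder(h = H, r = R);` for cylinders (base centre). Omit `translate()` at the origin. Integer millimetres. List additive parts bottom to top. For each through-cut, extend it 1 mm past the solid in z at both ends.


difference() {
  translate([180, 180, 0]) cylinder(h = 160, r = 180);
  translate([120, 160, -1]) cube([80, 80, 162]);
}


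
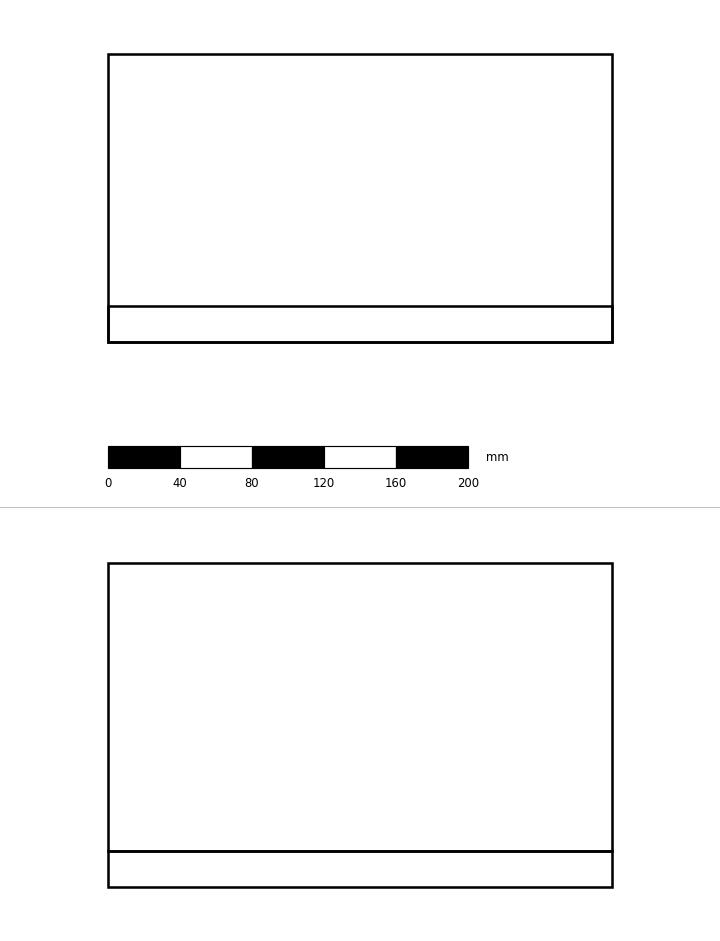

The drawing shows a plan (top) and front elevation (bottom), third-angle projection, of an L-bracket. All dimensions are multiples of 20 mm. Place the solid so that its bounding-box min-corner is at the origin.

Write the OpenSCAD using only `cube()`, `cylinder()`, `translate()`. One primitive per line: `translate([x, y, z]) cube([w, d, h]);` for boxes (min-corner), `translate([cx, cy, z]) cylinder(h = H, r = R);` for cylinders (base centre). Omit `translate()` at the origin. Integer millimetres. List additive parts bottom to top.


cube([280, 160, 20]);
translate([0, 0, 20]) cube([280, 20, 160]);


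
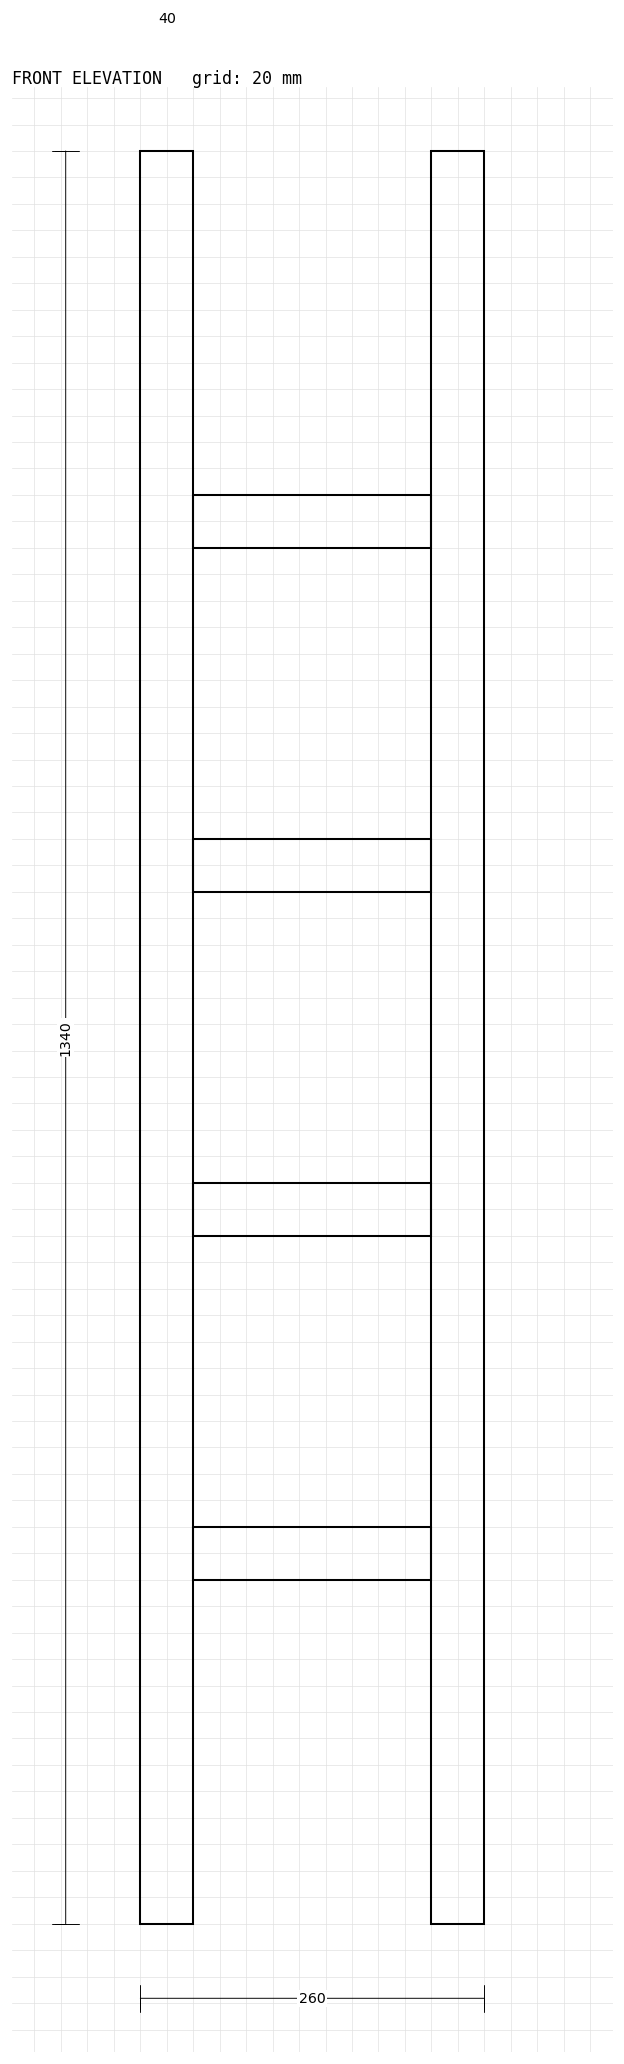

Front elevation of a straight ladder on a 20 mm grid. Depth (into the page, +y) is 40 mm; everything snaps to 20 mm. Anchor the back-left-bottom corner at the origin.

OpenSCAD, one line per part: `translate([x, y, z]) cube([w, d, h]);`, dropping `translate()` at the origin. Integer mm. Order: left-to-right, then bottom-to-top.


cube([40, 40, 1340]);
translate([40, 0, 260]) cube([180, 40, 40]);
translate([40, 0, 520]) cube([180, 40, 40]);
translate([40, 0, 780]) cube([180, 40, 40]);
translate([40, 0, 1040]) cube([180, 40, 40]);
translate([220, 0, 0]) cube([40, 40, 1340]);
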